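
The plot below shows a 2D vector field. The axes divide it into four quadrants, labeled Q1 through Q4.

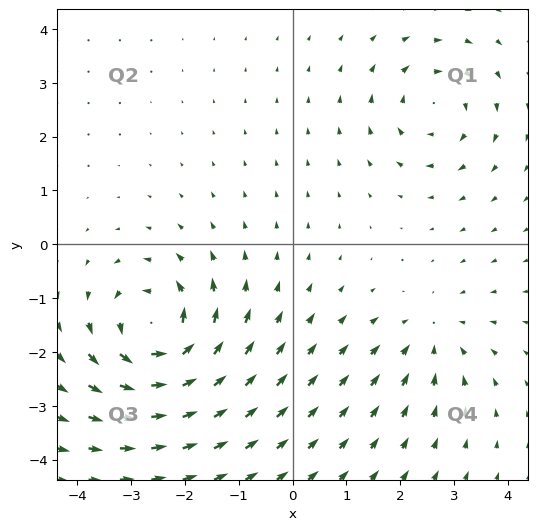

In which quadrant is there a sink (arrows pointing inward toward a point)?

The sink sits at approximately (2.6, -1.7), which lies in quadrant Q4. The divergence there is about -2, negative as expected for a sink.

Q4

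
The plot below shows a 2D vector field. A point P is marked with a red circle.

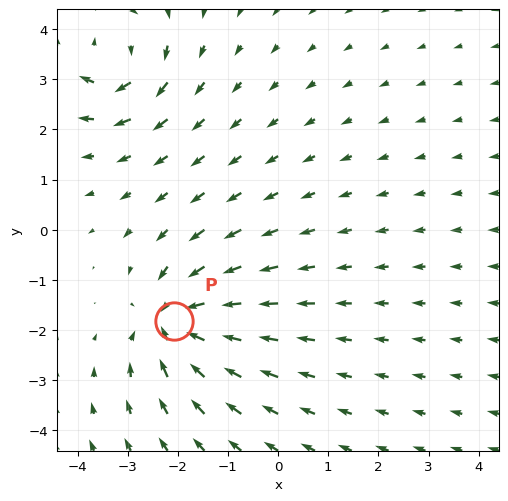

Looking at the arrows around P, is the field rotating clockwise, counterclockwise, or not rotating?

Near P at (-2.1, -1.8) the arrows show no circulation. The curl there is ≈0.

not rotating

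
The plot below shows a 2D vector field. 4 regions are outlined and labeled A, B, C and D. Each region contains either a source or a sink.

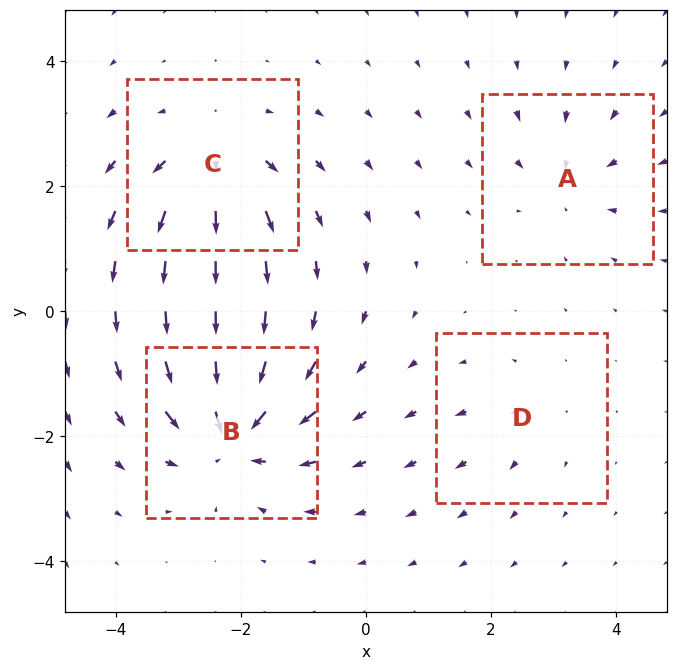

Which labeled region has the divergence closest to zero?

D

Divergence at each region's feature centre — A: about -4, B: about -8, C: about +6, D: about +2. Region D is closest to zero.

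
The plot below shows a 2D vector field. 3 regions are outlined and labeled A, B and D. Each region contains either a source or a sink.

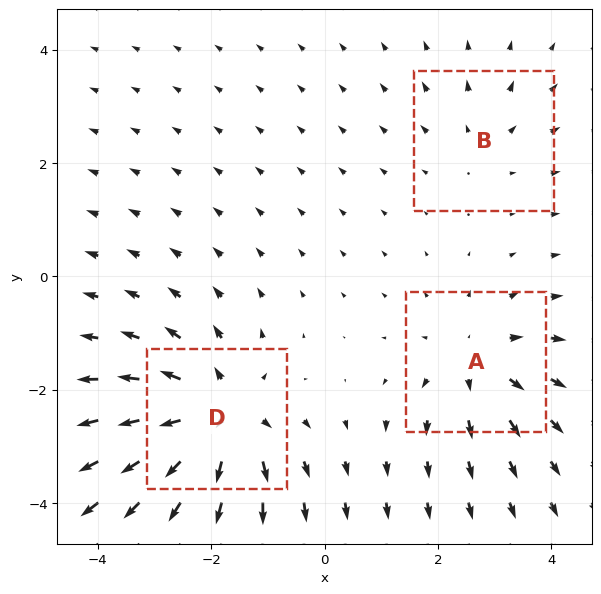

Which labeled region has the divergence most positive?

D

Divergence at each region's feature centre — A: about +3, B: about +2, D: about +5. Region D is most positive.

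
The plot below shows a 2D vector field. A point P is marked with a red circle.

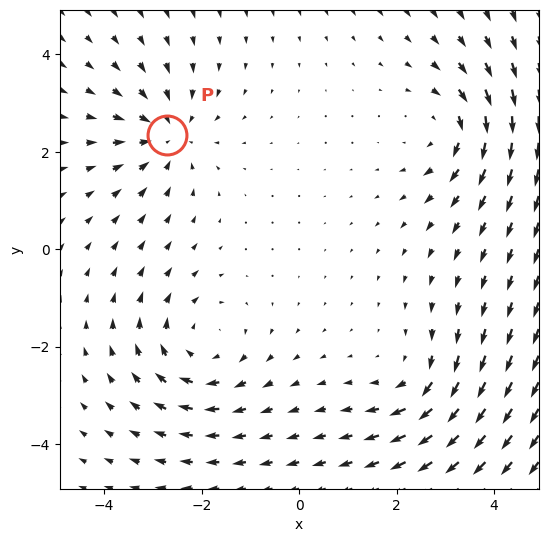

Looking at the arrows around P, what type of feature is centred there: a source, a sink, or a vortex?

sink

At P (-2.7, 2.4) the arrows converge inward. Divergence about -4, curl ≈0 — negative divergence with near-zero curl is a sink.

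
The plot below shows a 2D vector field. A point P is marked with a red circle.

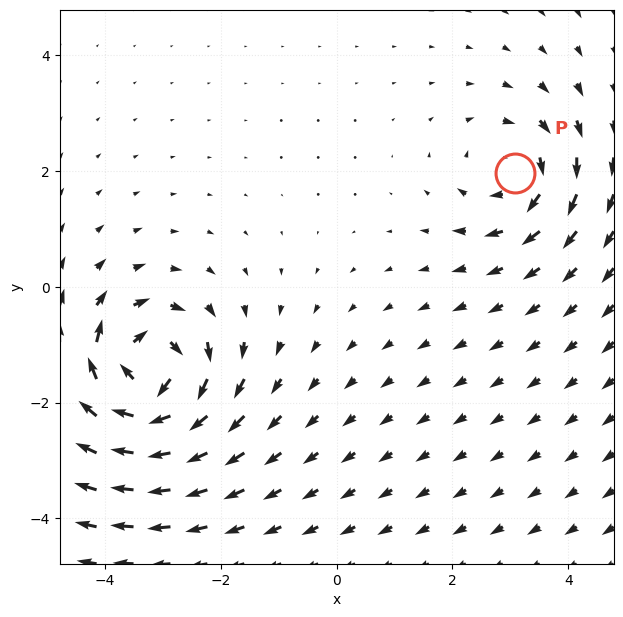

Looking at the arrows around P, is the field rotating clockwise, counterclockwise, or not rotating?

clockwise

Near P at (3.1, 2.0) the arrows circulate clockwise. The curl (z-component) there is about -3; negative curl means clockwise rotation.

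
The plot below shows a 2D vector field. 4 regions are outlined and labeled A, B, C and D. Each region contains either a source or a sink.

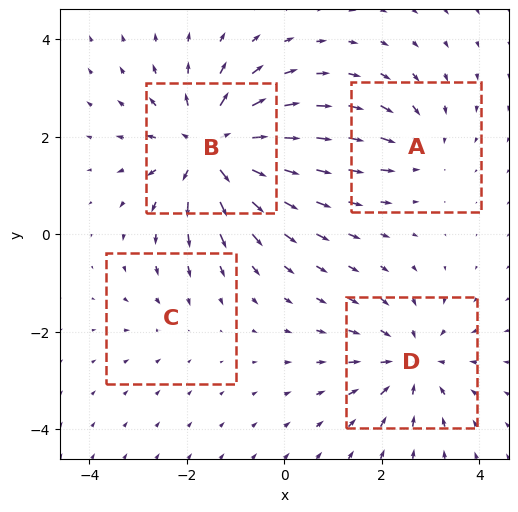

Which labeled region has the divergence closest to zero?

C

Divergence at each region's feature centre — A: about -3, B: about +7, C: about -2, D: about -4. Region C is closest to zero.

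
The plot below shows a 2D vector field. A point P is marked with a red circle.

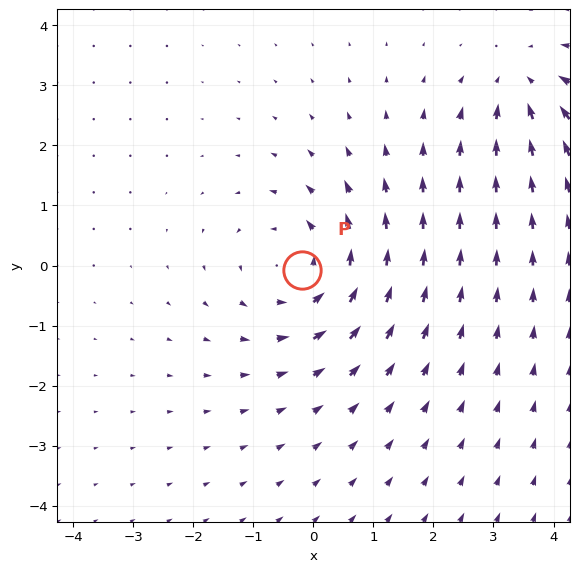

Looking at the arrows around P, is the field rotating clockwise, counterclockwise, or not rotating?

Near P at (-0.2, -0.1) the arrows circulate counterclockwise. The curl (z-component) there is about +4; positive curl means counterclockwise rotation.

counterclockwise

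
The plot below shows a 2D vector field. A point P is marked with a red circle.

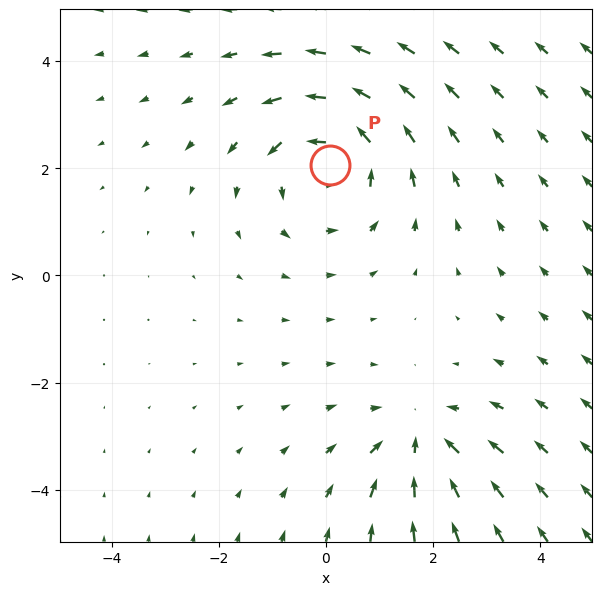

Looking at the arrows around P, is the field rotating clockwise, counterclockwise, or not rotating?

Near P at (0.1, 2.1) the arrows circulate counterclockwise. The curl (z-component) there is about +4; positive curl means counterclockwise rotation.

counterclockwise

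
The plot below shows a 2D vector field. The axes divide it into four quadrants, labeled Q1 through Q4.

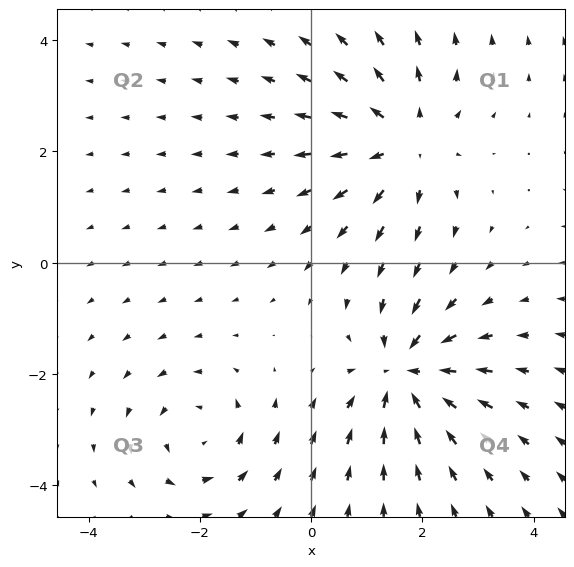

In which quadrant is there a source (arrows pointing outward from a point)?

Q1

The source sits at approximately (1.7, 2.2), which lies in quadrant Q1. The divergence there is about +4, positive as expected for a source.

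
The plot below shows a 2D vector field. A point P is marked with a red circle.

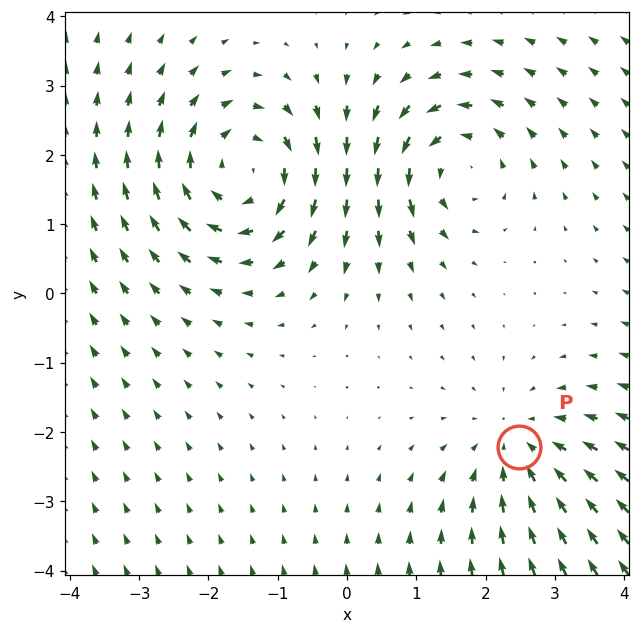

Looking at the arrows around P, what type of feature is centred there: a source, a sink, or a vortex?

At P (2.5, -2.2) the arrows converge inward. Divergence about -2, curl ≈0 — negative divergence with near-zero curl is a sink.

sink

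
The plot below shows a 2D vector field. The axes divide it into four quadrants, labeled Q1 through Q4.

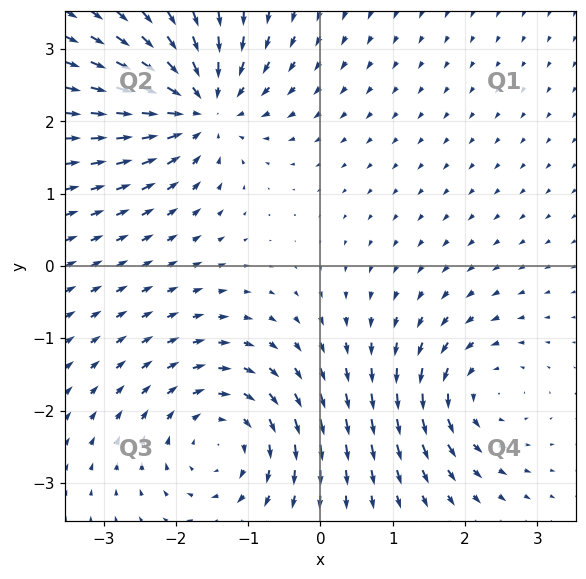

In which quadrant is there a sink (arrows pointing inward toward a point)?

Q2

The sink sits at approximately (-1.7, 2.2), which lies in quadrant Q2. The divergence there is about -6, negative as expected for a sink.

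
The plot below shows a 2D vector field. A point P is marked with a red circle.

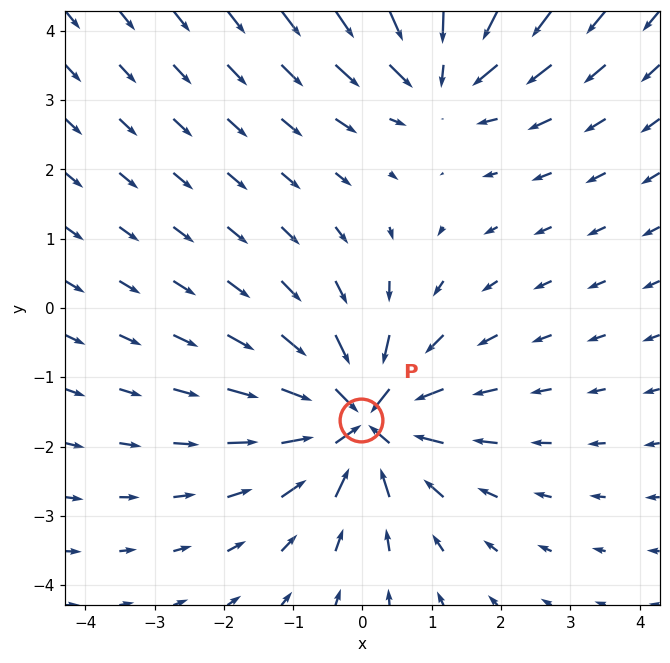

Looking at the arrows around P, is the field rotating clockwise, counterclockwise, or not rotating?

not rotating

Near P at (-0.0, -1.6) the arrows show no circulation. The curl there is ≈0.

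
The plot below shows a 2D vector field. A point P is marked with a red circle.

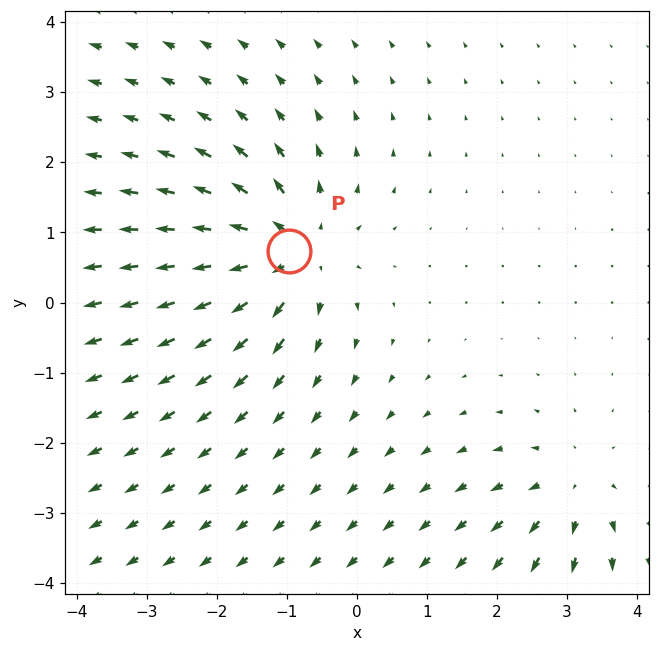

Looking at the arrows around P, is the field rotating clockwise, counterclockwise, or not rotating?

not rotating

Near P at (-1.0, 0.7) the arrows show no circulation. The curl there is ≈0.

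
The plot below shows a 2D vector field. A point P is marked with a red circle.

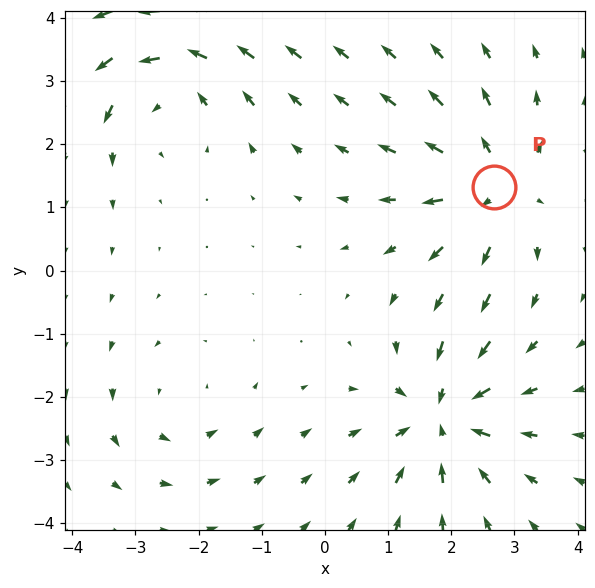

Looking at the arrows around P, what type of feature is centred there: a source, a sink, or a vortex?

At P (2.7, 1.3) the arrows spread outward. Divergence about +5, curl ≈0 — positive divergence with near-zero curl is a source.

source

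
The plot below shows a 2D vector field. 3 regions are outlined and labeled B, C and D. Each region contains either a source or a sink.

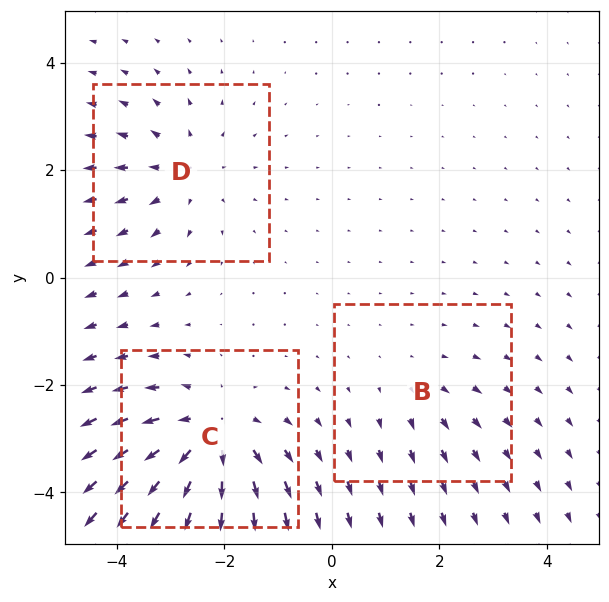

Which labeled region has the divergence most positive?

Divergence at each region's feature centre — B: about +2, C: about +5, D: about +3. Region C is most positive.

C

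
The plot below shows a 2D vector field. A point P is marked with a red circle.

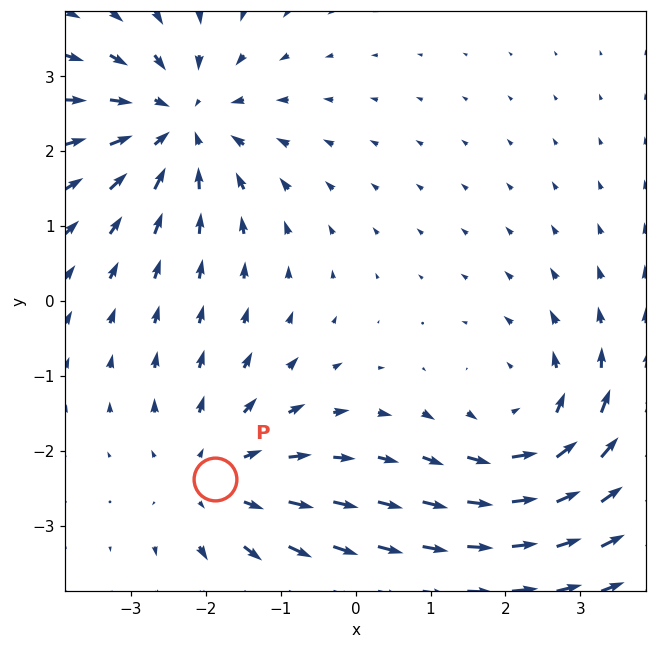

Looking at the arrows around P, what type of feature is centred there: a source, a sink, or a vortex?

At P (-1.9, -2.4) the arrows spread outward. Divergence about +3, curl ≈0 — positive divergence with near-zero curl is a source.

source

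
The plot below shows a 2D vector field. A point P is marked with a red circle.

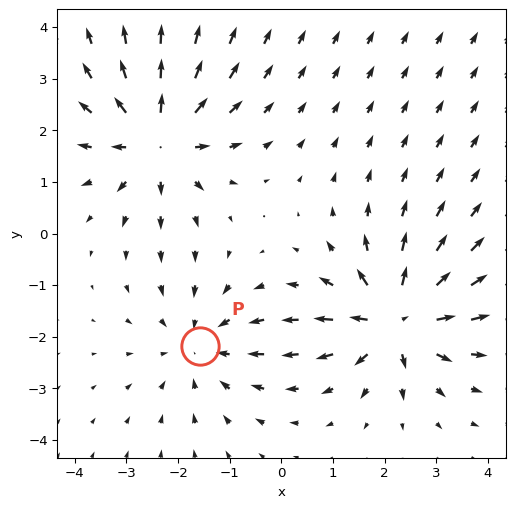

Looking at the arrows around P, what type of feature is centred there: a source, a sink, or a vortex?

At P (-1.6, -2.2) the arrows converge inward. Divergence about -3, curl ≈0 — negative divergence with near-zero curl is a sink.

sink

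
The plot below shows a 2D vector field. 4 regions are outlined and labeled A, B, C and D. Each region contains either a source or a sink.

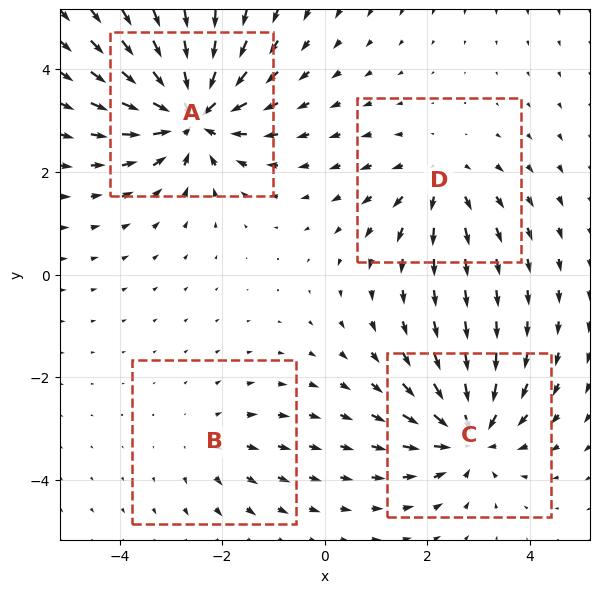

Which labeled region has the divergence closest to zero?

Divergence at each region's feature centre — A: about -7, B: about +2, C: about -6, D: about +4. Region B is closest to zero.

B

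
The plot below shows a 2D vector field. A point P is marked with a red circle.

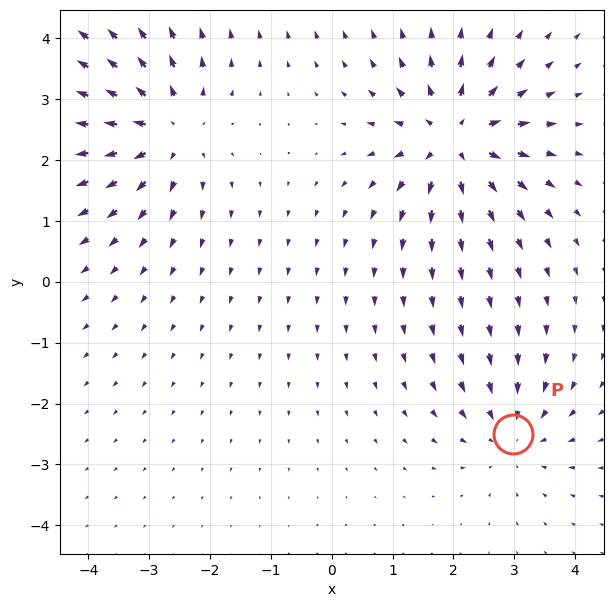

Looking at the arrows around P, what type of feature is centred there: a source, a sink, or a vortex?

At P (3.0, -2.5) the arrows converge inward. Divergence about -4, curl ≈0 — negative divergence with near-zero curl is a sink.

sink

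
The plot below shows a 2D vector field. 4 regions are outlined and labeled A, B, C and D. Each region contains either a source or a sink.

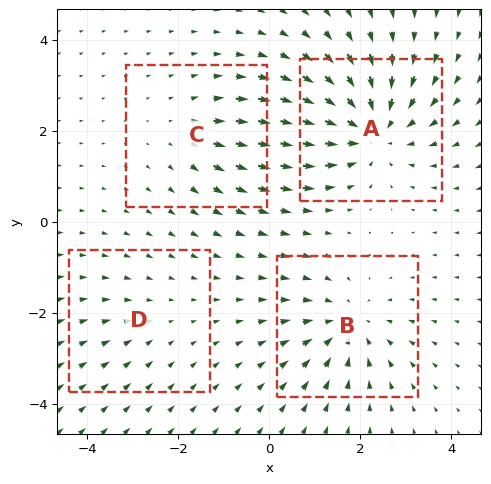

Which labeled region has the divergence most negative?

A

Divergence at each region's feature centre — A: about -6, B: about -4, C: about +3, D: about -2. Region A is most negative.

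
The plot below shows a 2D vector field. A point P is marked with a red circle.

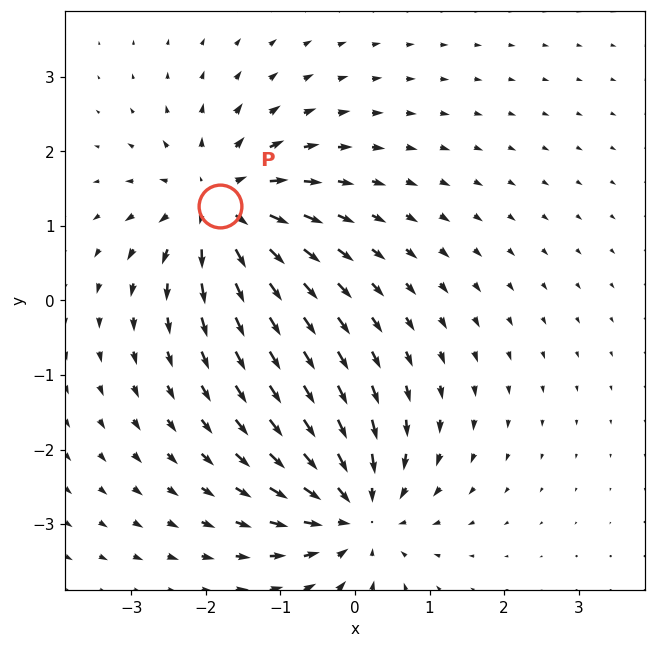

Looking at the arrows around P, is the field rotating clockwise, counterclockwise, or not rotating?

Near P at (-1.8, 1.3) the arrows show no circulation. The curl there is ≈0.

not rotating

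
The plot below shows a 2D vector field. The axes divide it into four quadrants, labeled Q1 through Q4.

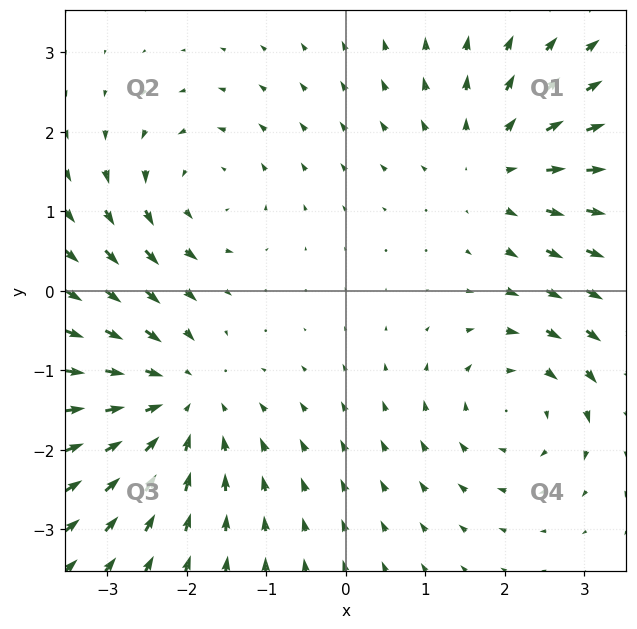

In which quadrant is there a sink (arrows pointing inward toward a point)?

The sink sits at approximately (-2.2, -1.4), which lies in quadrant Q3. The divergence there is about -4, negative as expected for a sink.

Q3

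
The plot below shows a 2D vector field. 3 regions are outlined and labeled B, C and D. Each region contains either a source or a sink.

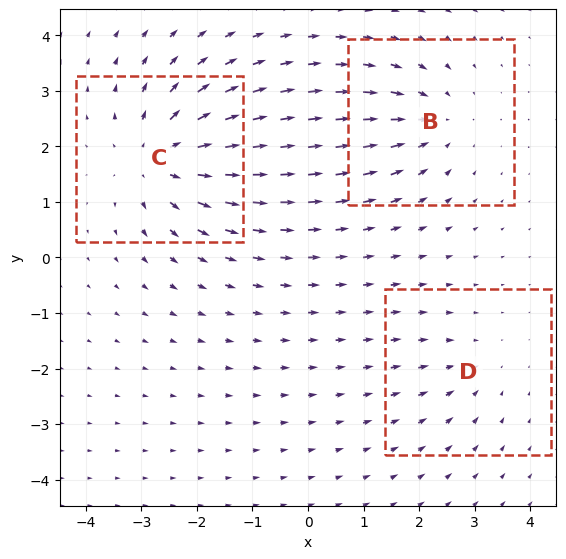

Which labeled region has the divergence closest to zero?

D

Divergence at each region's feature centre — B: about -3, C: about +4, D: about -2. Region D is closest to zero.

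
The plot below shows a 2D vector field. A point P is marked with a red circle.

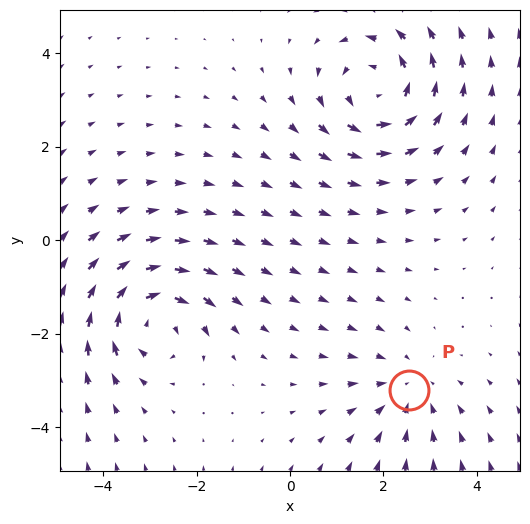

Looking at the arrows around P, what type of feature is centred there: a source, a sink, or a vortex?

At P (2.5, -3.2) the arrows converge inward. Divergence about -2, curl ≈0 — negative divergence with near-zero curl is a sink.

sink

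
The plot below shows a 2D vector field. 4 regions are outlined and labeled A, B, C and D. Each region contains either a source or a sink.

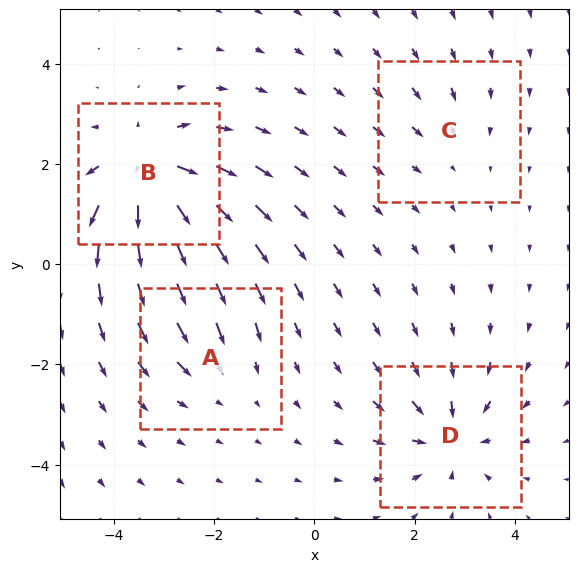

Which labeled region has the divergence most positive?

Divergence at each region's feature centre — A: about -3, B: about +8, C: about -2, D: about -5. Region B is most positive.

B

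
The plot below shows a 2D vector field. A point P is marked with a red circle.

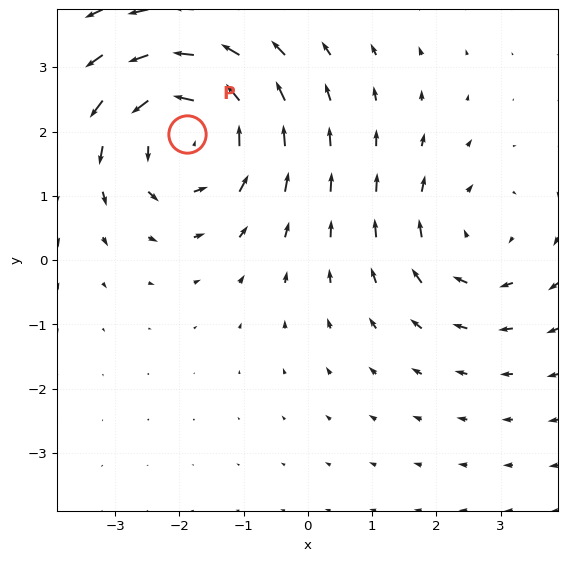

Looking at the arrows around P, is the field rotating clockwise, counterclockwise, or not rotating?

Near P at (-1.9, 2.0) the arrows circulate counterclockwise. The curl (z-component) there is about +4; positive curl means counterclockwise rotation.

counterclockwise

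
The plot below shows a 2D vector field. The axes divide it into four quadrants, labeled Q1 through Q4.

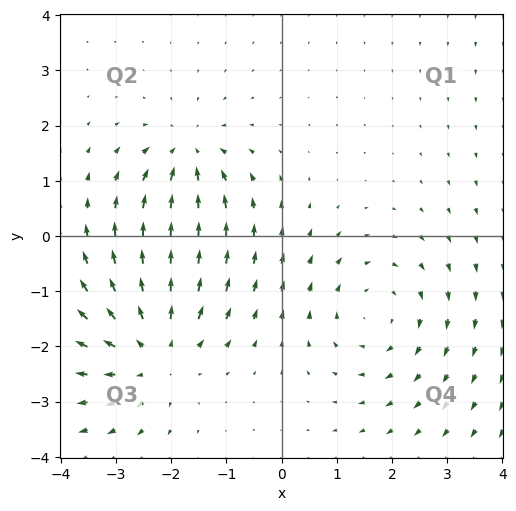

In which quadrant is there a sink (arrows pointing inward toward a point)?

Q2

The sink sits at approximately (-1.7, 1.5), which lies in quadrant Q2. The divergence there is about -4, negative as expected for a sink.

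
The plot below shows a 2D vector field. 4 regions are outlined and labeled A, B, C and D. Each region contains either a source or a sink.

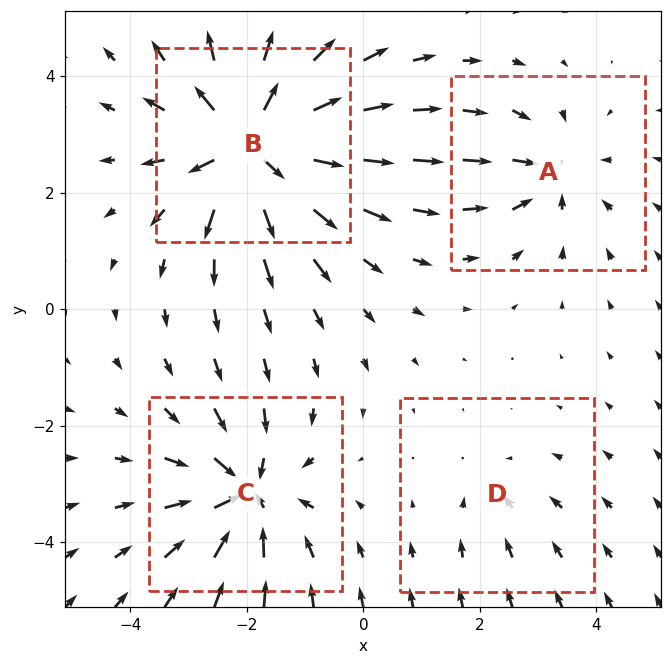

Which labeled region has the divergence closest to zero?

D

Divergence at each region's feature centre — A: about -4, B: about +8, C: about -6, D: about -2. Region D is closest to zero.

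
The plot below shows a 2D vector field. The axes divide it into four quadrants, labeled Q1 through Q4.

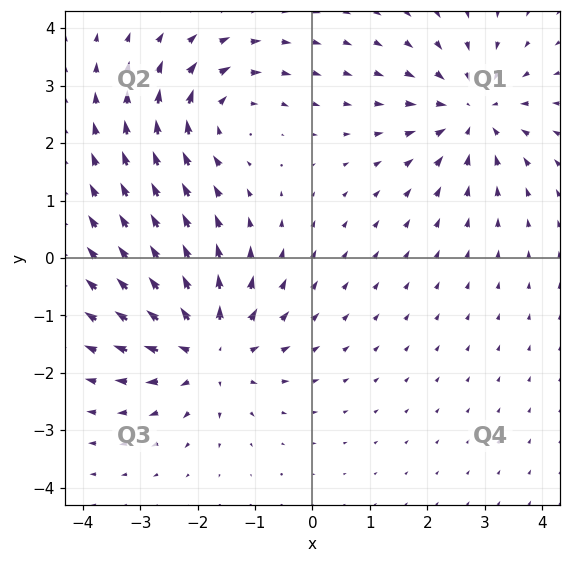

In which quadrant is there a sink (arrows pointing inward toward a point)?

The sink sits at approximately (2.8, 2.5), which lies in quadrant Q1. The divergence there is about -5, negative as expected for a sink.

Q1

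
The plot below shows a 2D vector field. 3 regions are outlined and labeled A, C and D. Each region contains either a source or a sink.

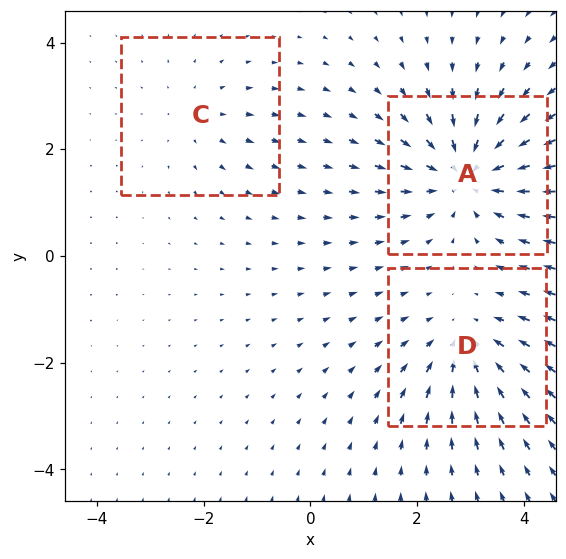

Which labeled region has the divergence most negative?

A

Divergence at each region's feature centre — A: about -4, C: about +2, D: about -3. Region A is most negative.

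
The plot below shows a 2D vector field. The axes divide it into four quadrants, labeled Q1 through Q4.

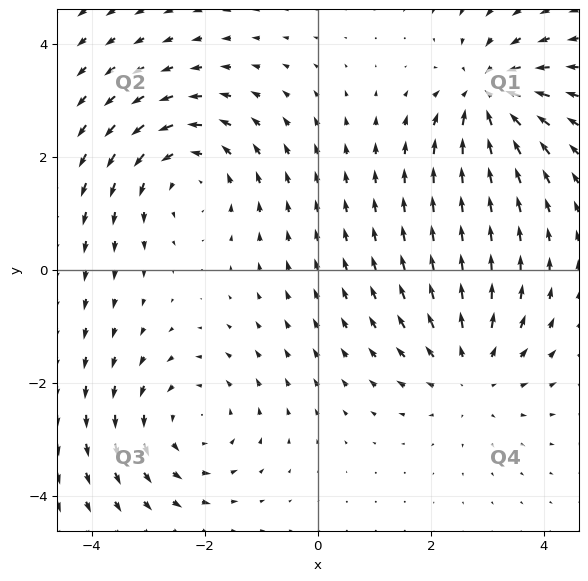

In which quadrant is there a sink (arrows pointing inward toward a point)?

The sink sits at approximately (3.0, 3.1), which lies in quadrant Q1. The divergence there is about -6, negative as expected for a sink.

Q1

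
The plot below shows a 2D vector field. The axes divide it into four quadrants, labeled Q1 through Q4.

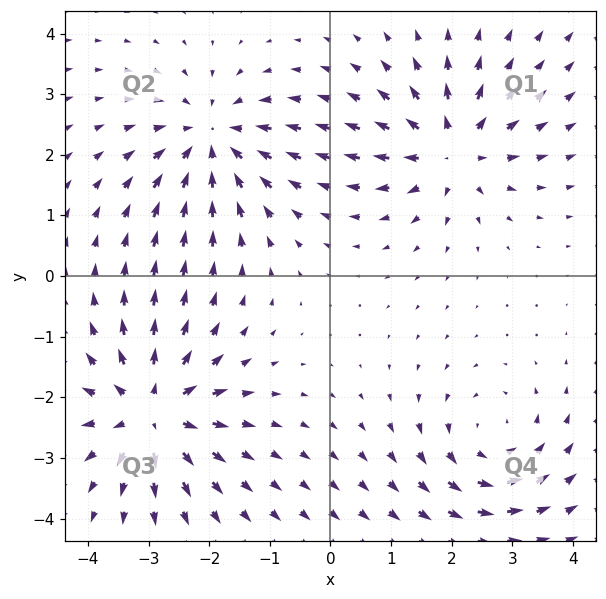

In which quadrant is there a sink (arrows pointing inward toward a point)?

The sink sits at approximately (-2.0, 2.3), which lies in quadrant Q2. The divergence there is about -5, negative as expected for a sink.

Q2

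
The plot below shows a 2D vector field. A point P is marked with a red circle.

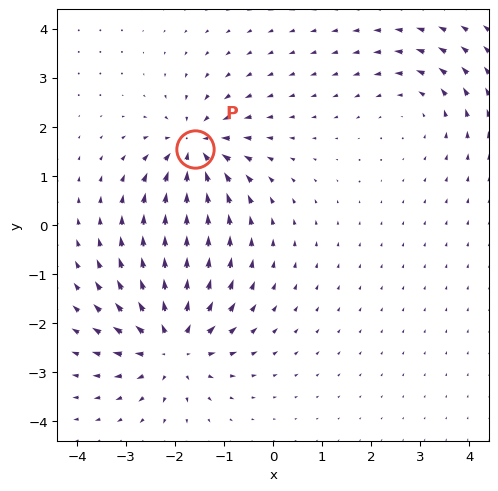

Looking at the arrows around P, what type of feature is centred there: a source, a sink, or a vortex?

At P (-1.6, 1.6) the arrows converge inward. Divergence about -5, curl ≈0 — negative divergence with near-zero curl is a sink.

sink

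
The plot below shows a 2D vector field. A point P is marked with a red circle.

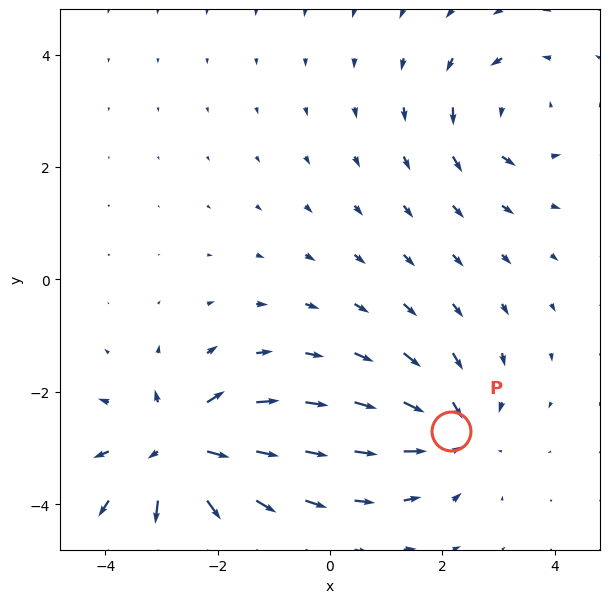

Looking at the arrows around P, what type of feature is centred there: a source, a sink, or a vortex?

sink

At P (2.2, -2.7) the arrows converge inward. Divergence about -3, curl ≈0 — negative divergence with near-zero curl is a sink.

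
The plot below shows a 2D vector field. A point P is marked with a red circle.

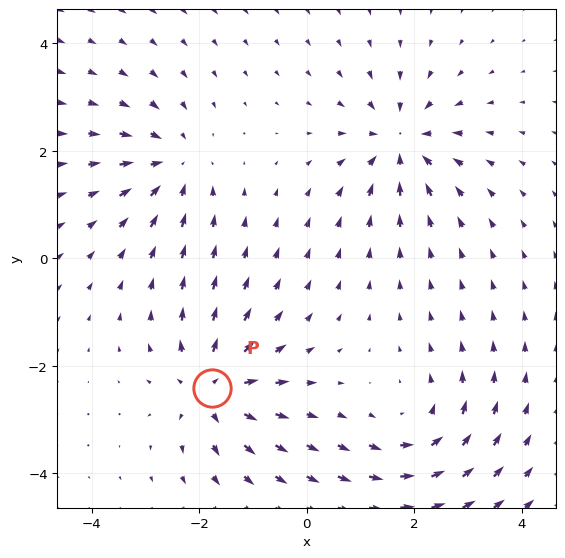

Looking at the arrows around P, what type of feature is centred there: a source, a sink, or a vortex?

source

At P (-1.8, -2.4) the arrows spread outward. Divergence about +6, curl ≈0 — positive divergence with near-zero curl is a source.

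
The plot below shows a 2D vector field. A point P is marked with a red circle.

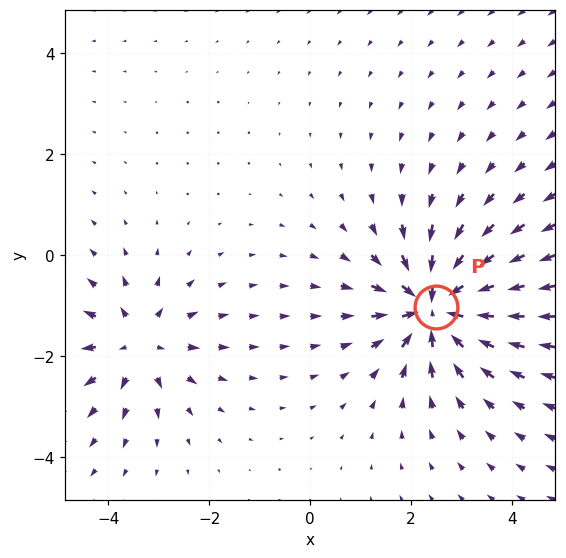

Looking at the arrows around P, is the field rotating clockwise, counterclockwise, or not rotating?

Near P at (2.5, -1.0) the arrows show no circulation. The curl there is ≈0.

not rotating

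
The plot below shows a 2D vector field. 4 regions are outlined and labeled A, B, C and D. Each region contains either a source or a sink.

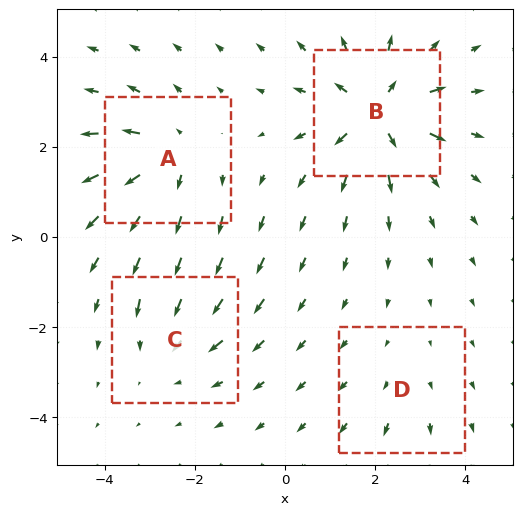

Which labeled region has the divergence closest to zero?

D

Divergence at each region's feature centre — A: about +5, B: about +6, C: about -3, D: about +2. Region D is closest to zero.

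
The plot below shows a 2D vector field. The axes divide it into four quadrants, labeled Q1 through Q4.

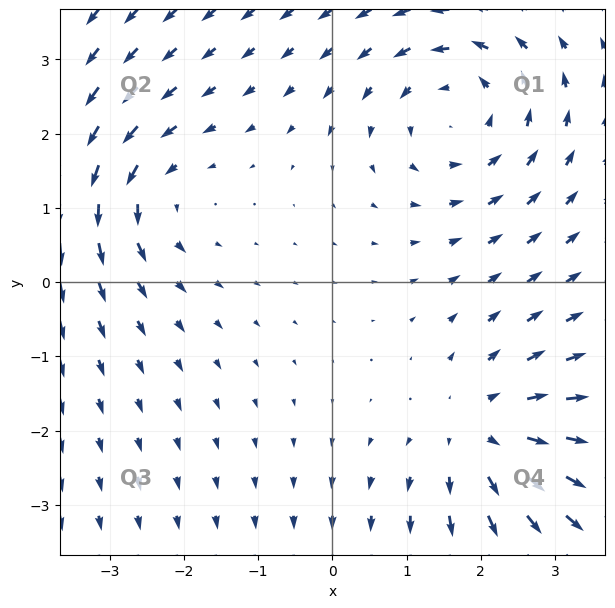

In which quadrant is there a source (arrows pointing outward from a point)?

The source sits at approximately (2.0, -2.0), which lies in quadrant Q4. The divergence there is about +4, positive as expected for a source.

Q4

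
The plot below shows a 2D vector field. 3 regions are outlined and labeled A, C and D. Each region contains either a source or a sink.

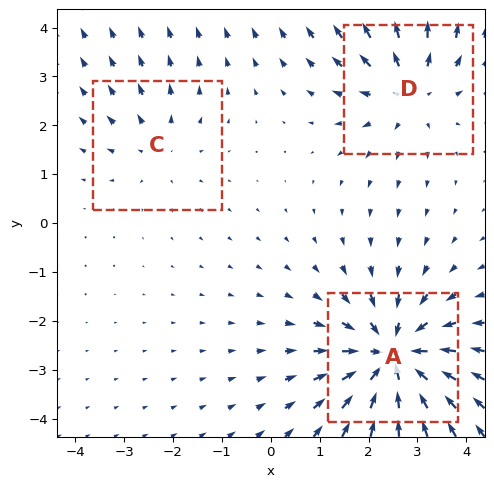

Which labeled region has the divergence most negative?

A

Divergence at each region's feature centre — A: about -5, C: about +2, D: about +3. Region A is most negative.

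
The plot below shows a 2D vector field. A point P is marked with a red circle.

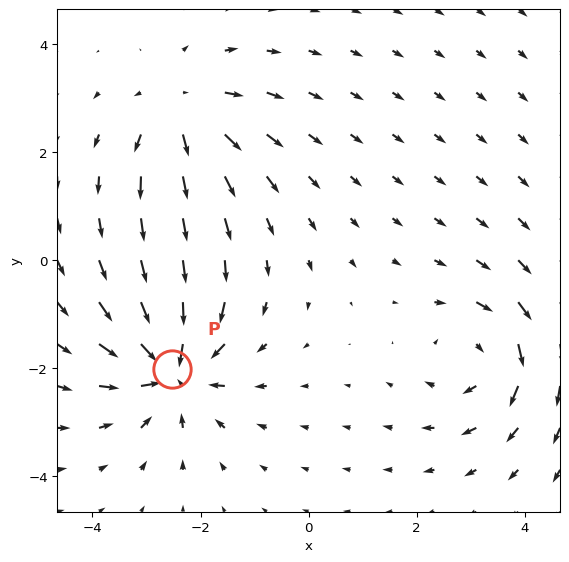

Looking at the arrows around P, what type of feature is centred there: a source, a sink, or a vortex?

sink

At P (-2.5, -2.0) the arrows converge inward. Divergence about -6, curl ≈0 — negative divergence with near-zero curl is a sink.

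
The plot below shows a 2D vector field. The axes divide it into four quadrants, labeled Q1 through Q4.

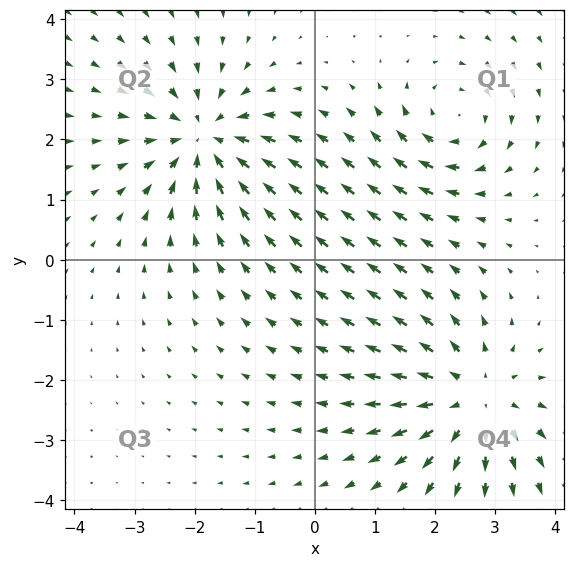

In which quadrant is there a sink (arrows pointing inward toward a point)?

The sink sits at approximately (-1.8, 2.0), which lies in quadrant Q2. The divergence there is about -4, negative as expected for a sink.

Q2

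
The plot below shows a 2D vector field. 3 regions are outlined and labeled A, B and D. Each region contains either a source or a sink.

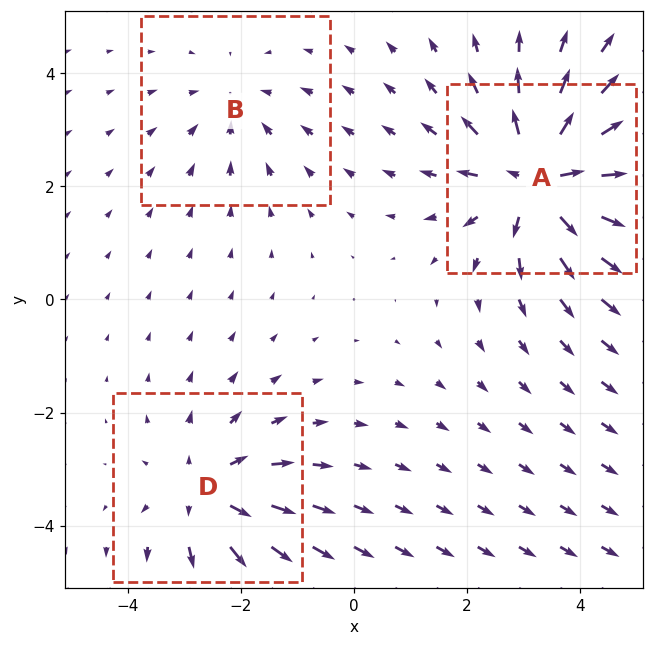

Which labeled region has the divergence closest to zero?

Divergence at each region's feature centre — A: about +5, B: about -2, D: about +3. Region B is closest to zero.

B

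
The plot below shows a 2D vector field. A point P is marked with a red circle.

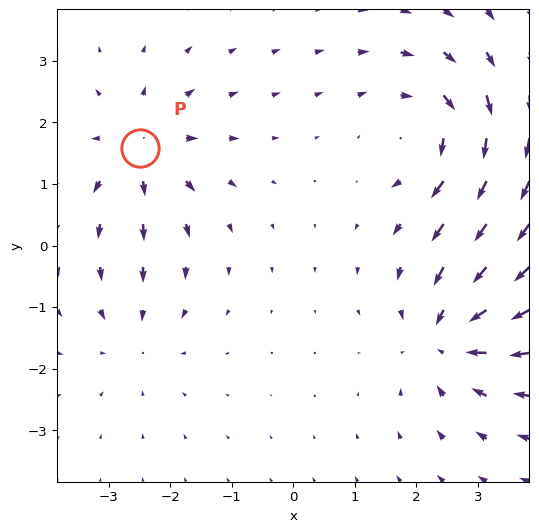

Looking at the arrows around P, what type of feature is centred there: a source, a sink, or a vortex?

source

At P (-2.5, 1.6) the arrows spread outward. Divergence about +5, curl ≈0 — positive divergence with near-zero curl is a source.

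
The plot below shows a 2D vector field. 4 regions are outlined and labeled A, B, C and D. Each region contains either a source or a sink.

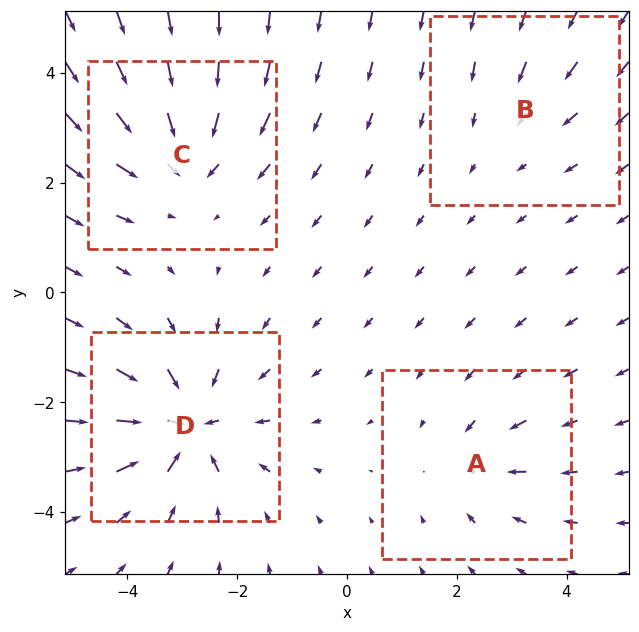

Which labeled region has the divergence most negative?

D

Divergence at each region's feature centre — A: about -3, B: about -2, C: about -5, D: about -6. Region D is most negative.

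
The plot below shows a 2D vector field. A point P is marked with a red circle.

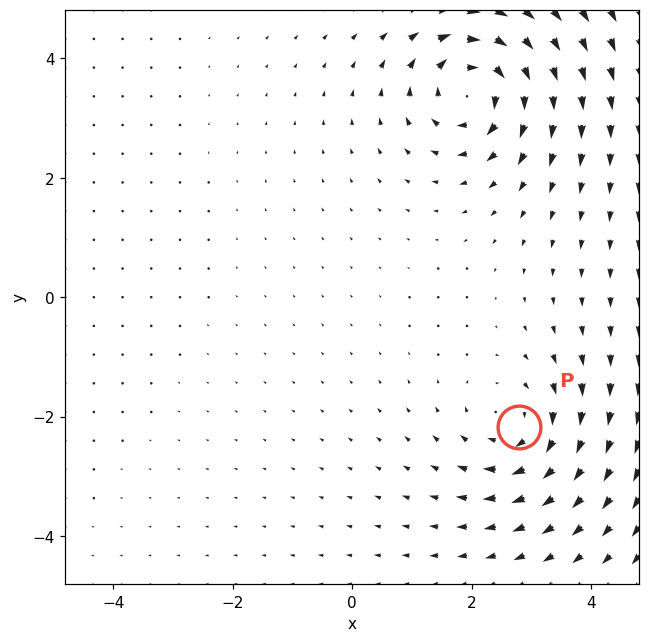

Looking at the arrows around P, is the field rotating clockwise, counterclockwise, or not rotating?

Near P at (2.8, -2.2) the arrows circulate clockwise. The curl (z-component) there is about -3; negative curl means clockwise rotation.

clockwise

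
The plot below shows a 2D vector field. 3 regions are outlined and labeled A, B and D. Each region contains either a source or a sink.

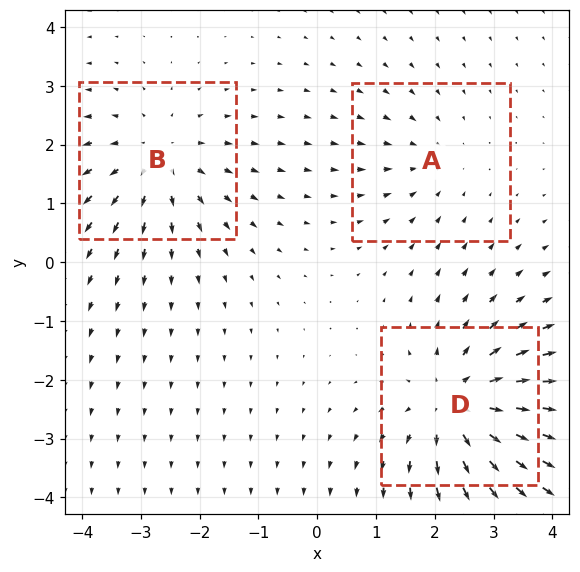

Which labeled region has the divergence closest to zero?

Divergence at each region's feature centre — A: about -2, B: about +3, D: about +4. Region A is closest to zero.

A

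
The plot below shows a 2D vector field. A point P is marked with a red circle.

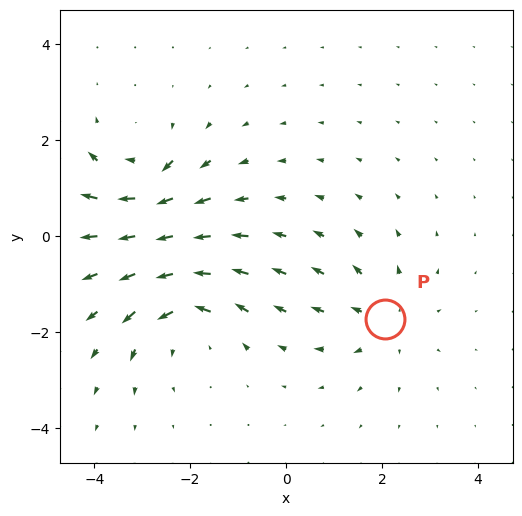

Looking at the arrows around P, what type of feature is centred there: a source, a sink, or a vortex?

At P (2.1, -1.7) the arrows spread outward. Divergence about +3, curl ≈0 — positive divergence with near-zero curl is a source.

source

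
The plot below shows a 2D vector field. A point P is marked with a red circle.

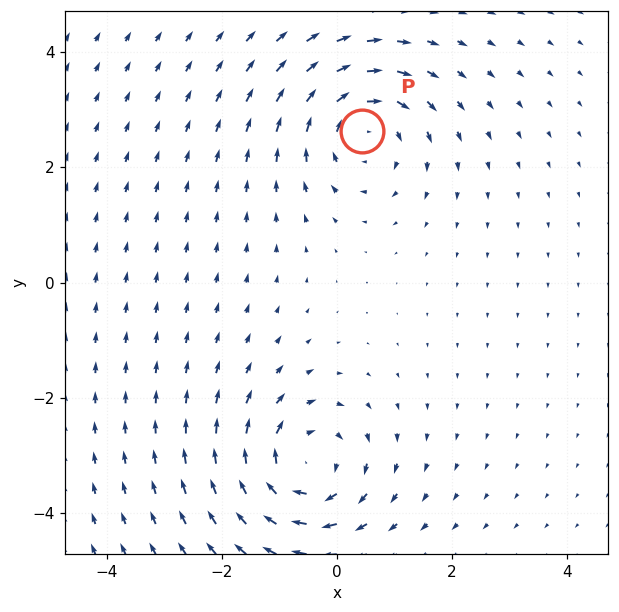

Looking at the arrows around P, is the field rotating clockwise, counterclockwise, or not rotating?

Near P at (0.4, 2.6) the arrows circulate clockwise. The curl (z-component) there is about -4; negative curl means clockwise rotation.

clockwise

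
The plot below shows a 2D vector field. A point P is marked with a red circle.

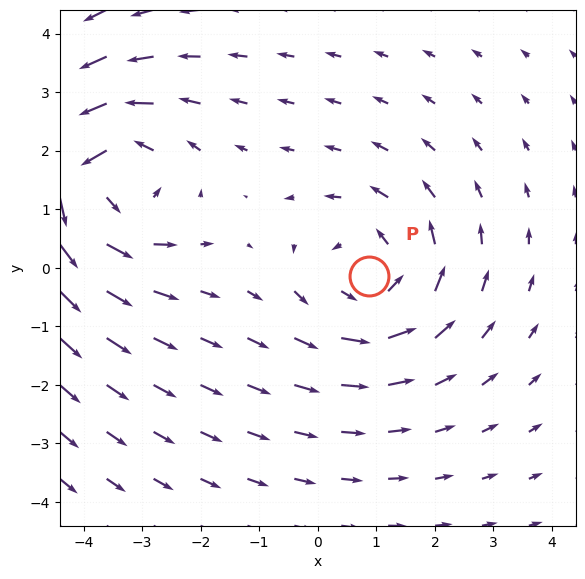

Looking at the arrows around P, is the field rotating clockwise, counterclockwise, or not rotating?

Near P at (0.9, -0.1) the arrows circulate counterclockwise. The curl (z-component) there is about +3; positive curl means counterclockwise rotation.

counterclockwise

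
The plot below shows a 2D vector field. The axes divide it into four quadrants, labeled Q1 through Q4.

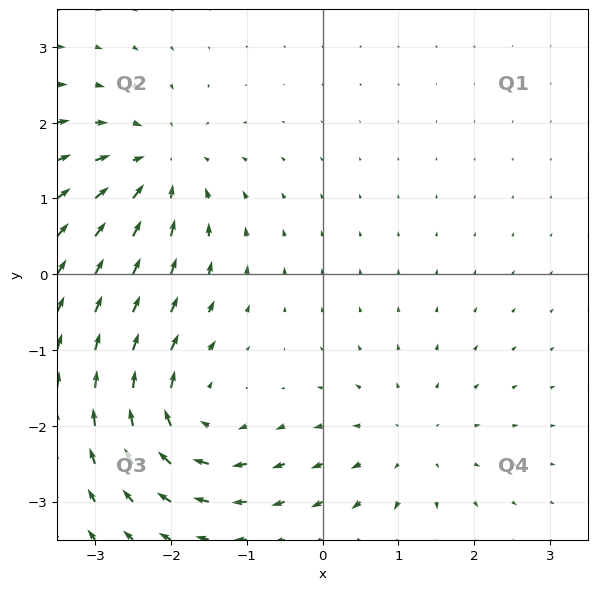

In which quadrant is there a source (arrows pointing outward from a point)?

Q4

The source sits at approximately (1.1, -2.2), which lies in quadrant Q4. The divergence there is about +3, positive as expected for a source.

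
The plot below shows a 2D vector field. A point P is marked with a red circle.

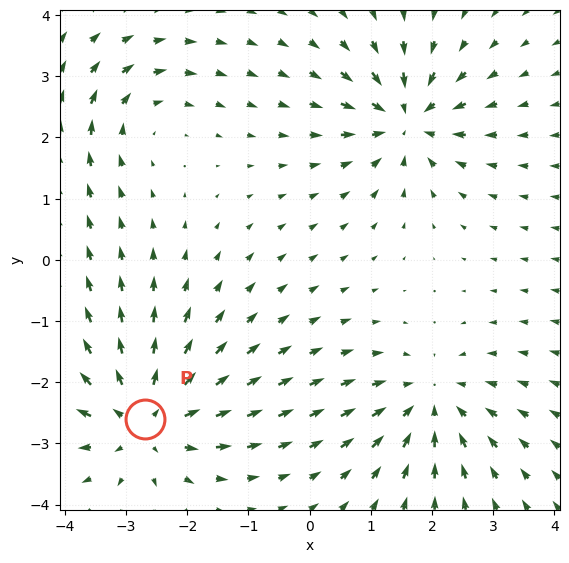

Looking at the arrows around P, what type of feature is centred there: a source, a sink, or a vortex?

At P (-2.7, -2.6) the arrows spread outward. Divergence about +4, curl ≈0 — positive divergence with near-zero curl is a source.

source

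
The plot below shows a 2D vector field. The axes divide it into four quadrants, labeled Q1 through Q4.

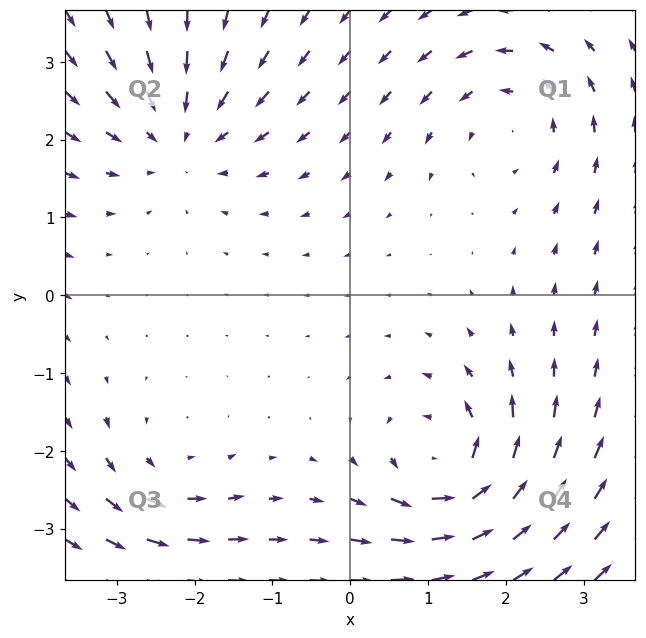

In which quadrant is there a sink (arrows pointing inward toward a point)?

The sink sits at approximately (-2.2, 2.1), which lies in quadrant Q2. The divergence there is about -4, negative as expected for a sink.

Q2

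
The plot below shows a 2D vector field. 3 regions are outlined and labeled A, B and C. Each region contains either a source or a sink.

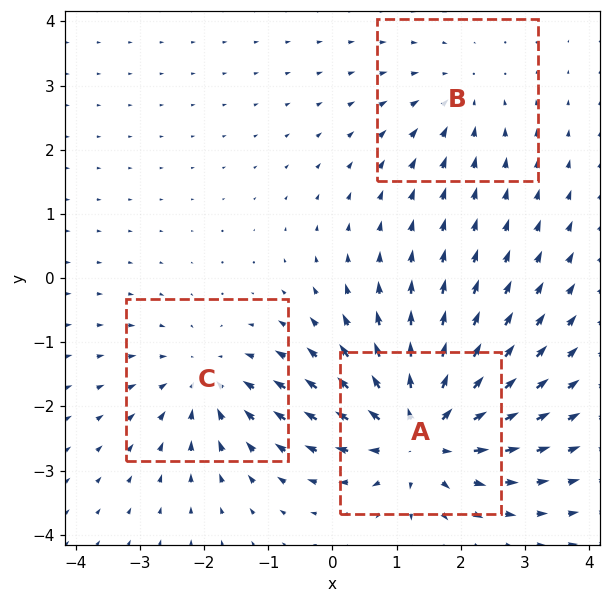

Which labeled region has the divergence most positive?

A

Divergence at each region's feature centre — A: about +5, B: about -2, C: about -3. Region A is most positive.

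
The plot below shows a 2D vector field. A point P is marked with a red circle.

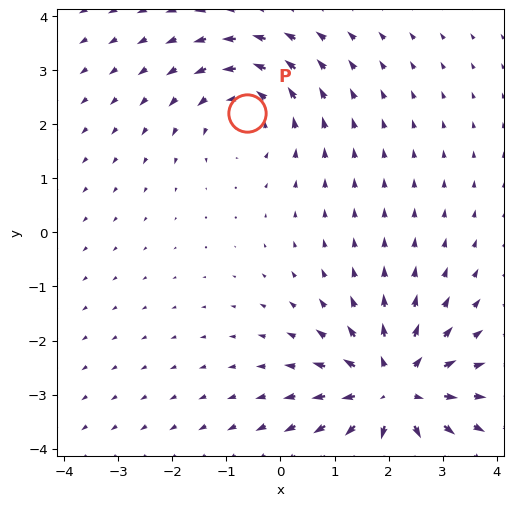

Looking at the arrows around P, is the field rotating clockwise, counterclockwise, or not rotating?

counterclockwise

Near P at (-0.6, 2.2) the arrows circulate counterclockwise. The curl (z-component) there is about +3; positive curl means counterclockwise rotation.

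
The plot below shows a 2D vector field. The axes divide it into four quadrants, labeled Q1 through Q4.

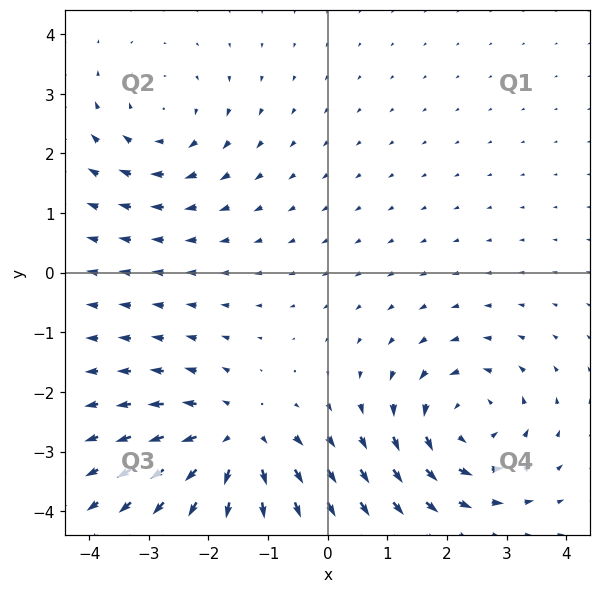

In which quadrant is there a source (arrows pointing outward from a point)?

Q3

The source sits at approximately (-1.6, -2.8), which lies in quadrant Q3. The divergence there is about +4, positive as expected for a source.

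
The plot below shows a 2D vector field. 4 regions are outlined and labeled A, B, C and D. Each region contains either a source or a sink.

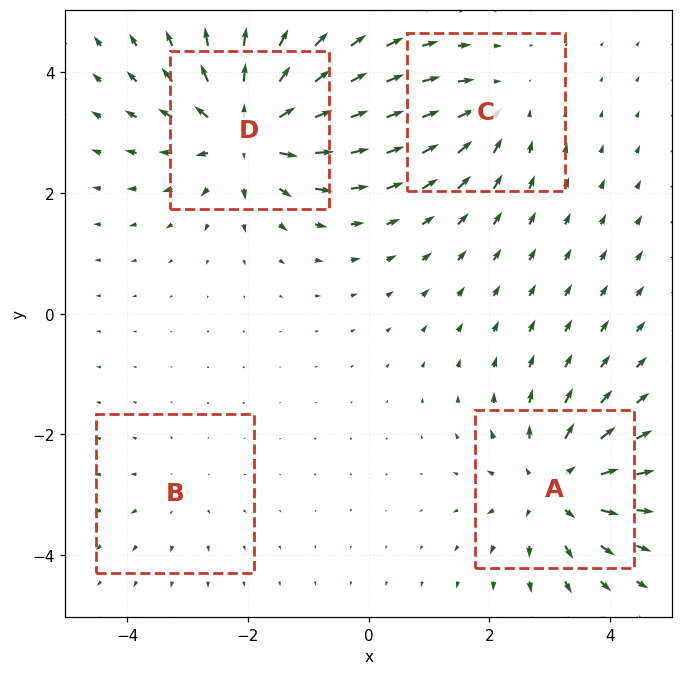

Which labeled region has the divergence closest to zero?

Divergence at each region's feature centre — A: about +6, B: about +2, C: about -4, D: about +8. Region B is closest to zero.

B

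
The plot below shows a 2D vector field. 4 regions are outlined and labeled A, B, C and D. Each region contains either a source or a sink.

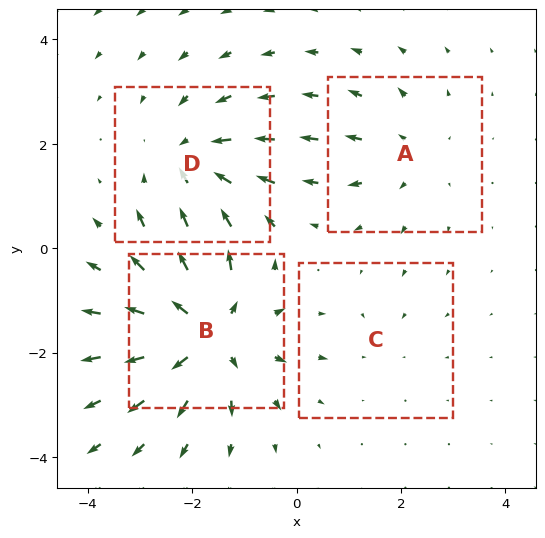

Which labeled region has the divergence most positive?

Divergence at each region's feature centre — A: about +3, B: about +6, C: about -2, D: about -4. Region B is most positive.

B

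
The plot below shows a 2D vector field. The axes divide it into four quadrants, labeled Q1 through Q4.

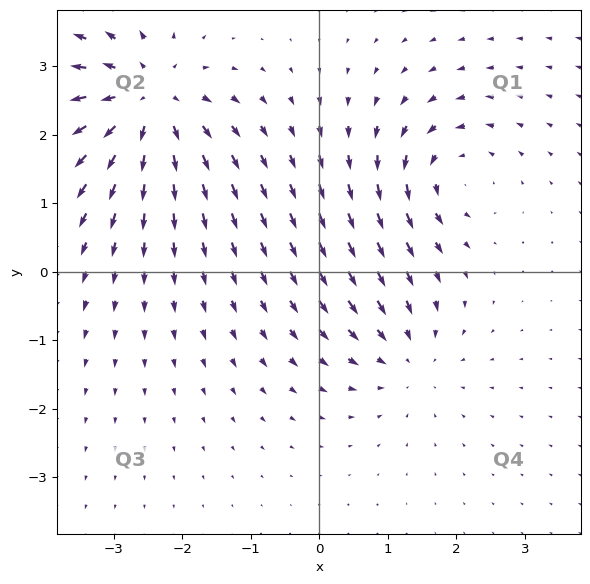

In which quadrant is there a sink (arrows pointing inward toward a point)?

The sink sits at approximately (1.3, -1.2), which lies in quadrant Q4. The divergence there is about -3, negative as expected for a sink.

Q4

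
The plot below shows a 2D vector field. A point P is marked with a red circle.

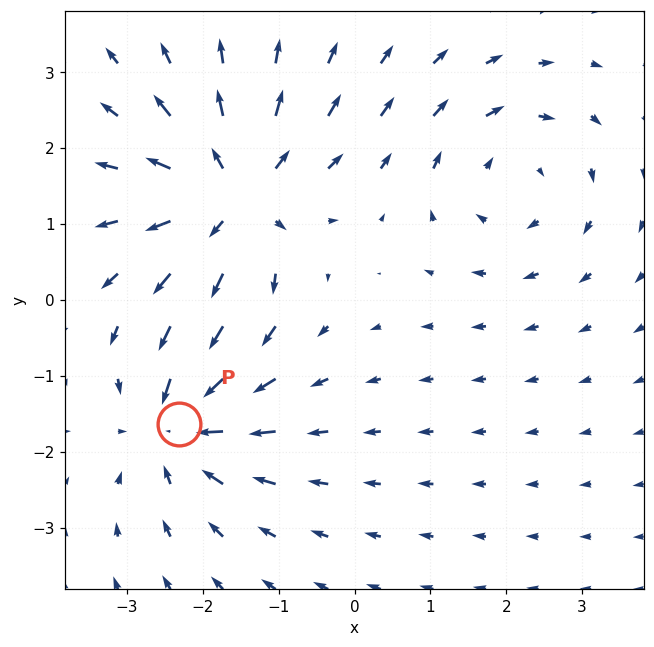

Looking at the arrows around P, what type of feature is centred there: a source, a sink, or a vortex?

sink

At P (-2.3, -1.6) the arrows converge inward. Divergence about -5, curl ≈0 — negative divergence with near-zero curl is a sink.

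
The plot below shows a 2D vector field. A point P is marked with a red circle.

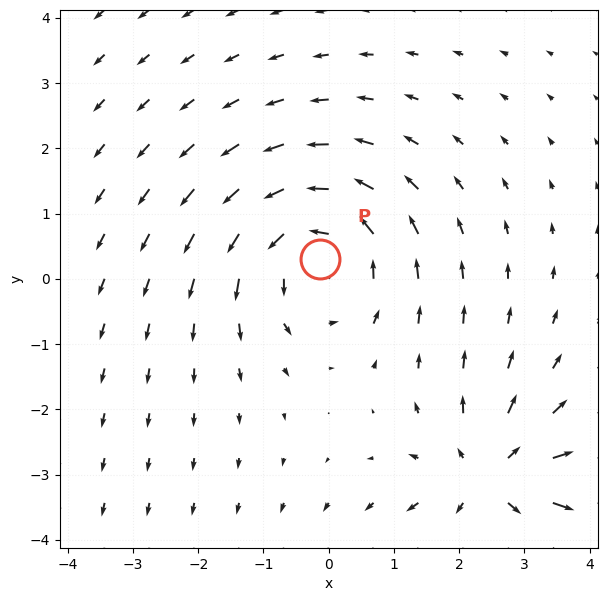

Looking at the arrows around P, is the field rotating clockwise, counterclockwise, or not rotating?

Near P at (-0.1, 0.3) the arrows circulate counterclockwise. The curl (z-component) there is about +4; positive curl means counterclockwise rotation.

counterclockwise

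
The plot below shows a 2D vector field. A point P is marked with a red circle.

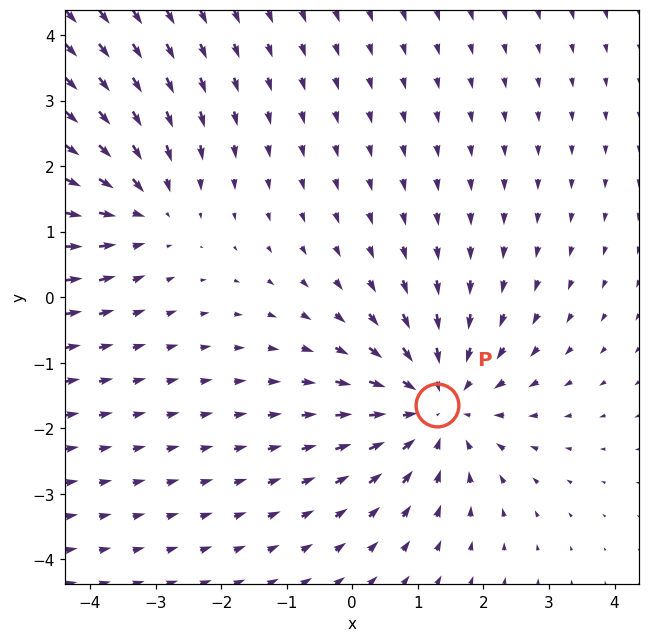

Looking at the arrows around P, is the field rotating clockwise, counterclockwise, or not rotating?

Near P at (1.3, -1.7) the arrows show no circulation. The curl there is ≈0.

not rotating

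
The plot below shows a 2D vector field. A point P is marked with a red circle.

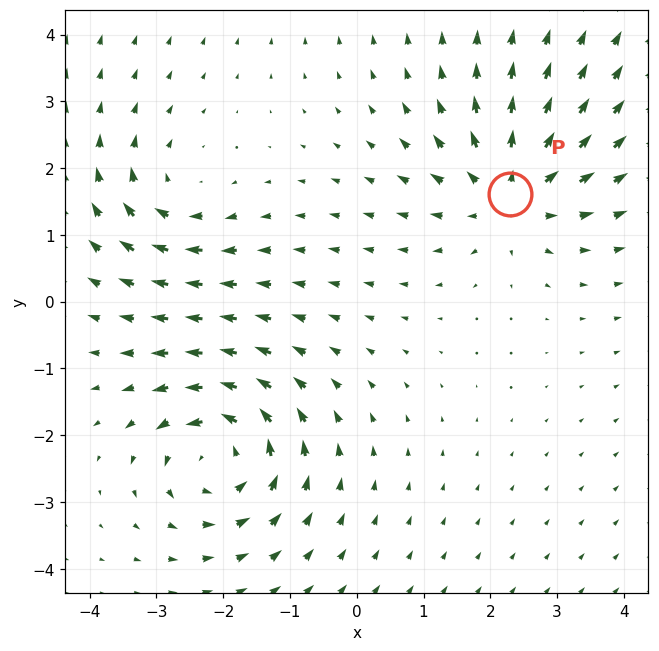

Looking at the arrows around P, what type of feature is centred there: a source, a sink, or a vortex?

At P (2.3, 1.6) the arrows spread outward. Divergence about +5, curl ≈0 — positive divergence with near-zero curl is a source.

source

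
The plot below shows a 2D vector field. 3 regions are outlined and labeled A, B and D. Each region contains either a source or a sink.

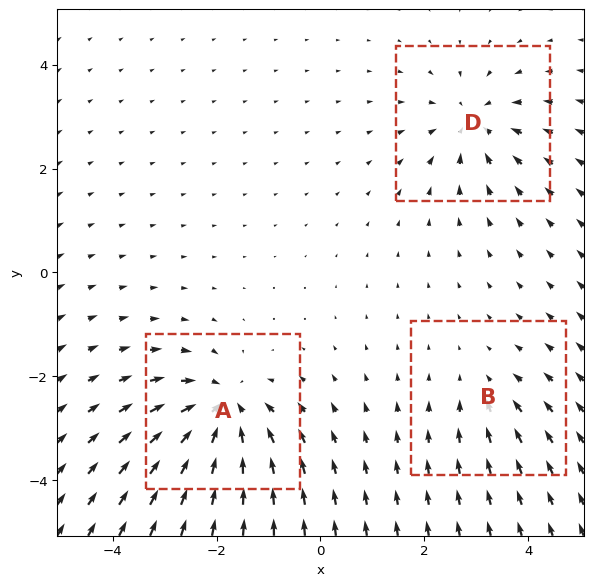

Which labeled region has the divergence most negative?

Divergence at each region's feature centre — A: about -6, B: about -2, D: about -4. Region A is most negative.

A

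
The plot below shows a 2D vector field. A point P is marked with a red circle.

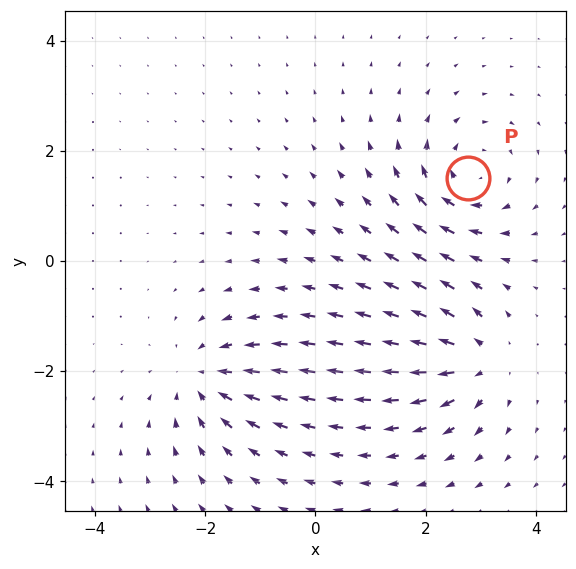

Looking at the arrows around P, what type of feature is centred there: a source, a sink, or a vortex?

vortex

At P (2.8, 1.5) the arrows circulate clockwise. Divergence ≈0, curl about -5 — near-zero divergence with nonzero curl is a vortex.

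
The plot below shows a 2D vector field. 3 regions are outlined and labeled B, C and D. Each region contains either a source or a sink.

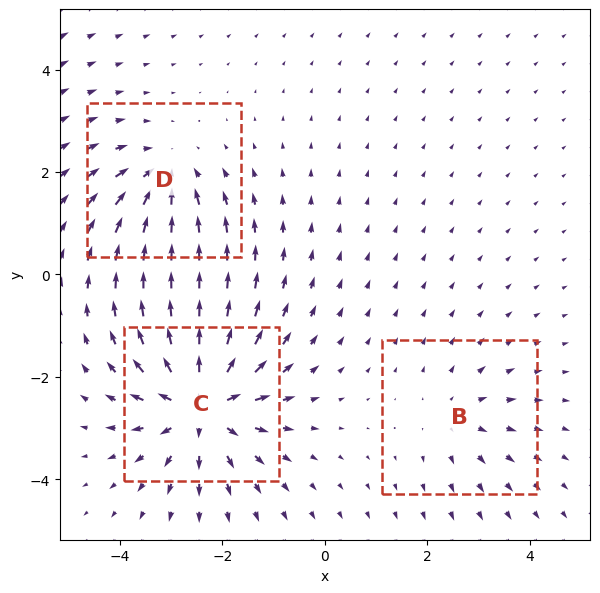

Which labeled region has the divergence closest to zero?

Divergence at each region's feature centre — B: about +2, C: about +5, D: about -3. Region B is closest to zero.

B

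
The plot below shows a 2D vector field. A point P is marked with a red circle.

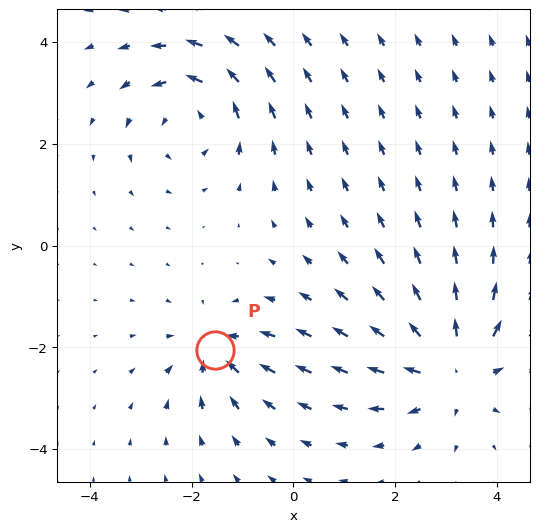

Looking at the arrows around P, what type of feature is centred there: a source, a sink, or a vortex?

sink

At P (-1.5, -2.1) the arrows converge inward. Divergence about -4, curl ≈0 — negative divergence with near-zero curl is a sink.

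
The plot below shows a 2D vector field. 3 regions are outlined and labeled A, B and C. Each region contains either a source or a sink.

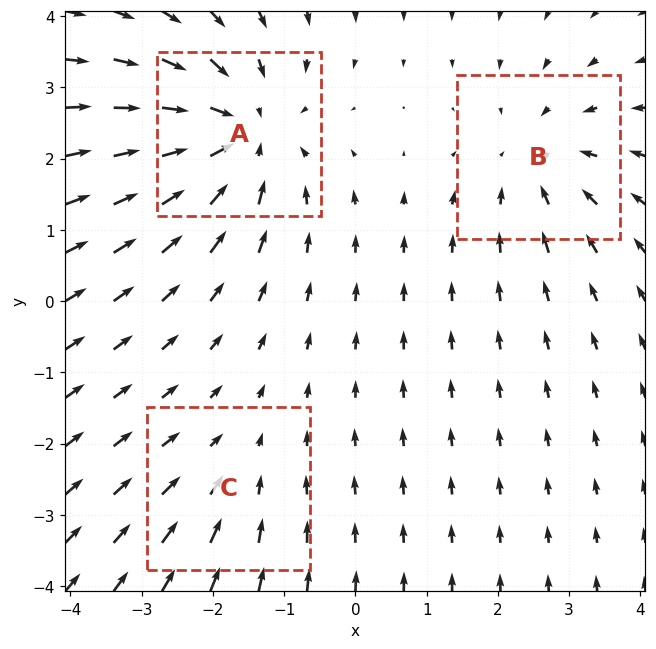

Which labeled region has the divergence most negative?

Divergence at each region's feature centre — A: about -4, B: about -3, C: about -2. Region A is most negative.

A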